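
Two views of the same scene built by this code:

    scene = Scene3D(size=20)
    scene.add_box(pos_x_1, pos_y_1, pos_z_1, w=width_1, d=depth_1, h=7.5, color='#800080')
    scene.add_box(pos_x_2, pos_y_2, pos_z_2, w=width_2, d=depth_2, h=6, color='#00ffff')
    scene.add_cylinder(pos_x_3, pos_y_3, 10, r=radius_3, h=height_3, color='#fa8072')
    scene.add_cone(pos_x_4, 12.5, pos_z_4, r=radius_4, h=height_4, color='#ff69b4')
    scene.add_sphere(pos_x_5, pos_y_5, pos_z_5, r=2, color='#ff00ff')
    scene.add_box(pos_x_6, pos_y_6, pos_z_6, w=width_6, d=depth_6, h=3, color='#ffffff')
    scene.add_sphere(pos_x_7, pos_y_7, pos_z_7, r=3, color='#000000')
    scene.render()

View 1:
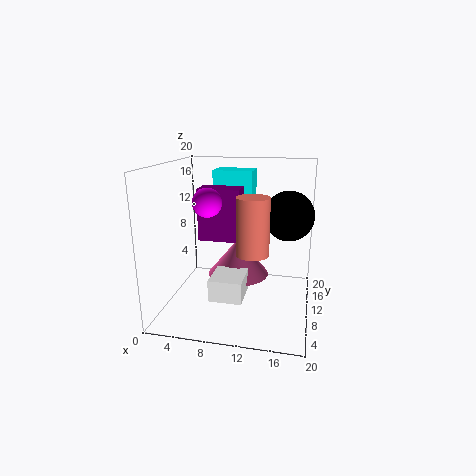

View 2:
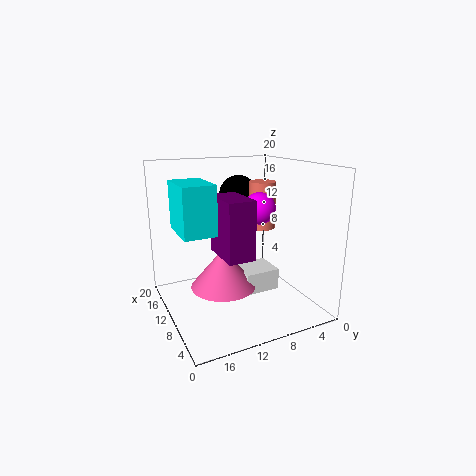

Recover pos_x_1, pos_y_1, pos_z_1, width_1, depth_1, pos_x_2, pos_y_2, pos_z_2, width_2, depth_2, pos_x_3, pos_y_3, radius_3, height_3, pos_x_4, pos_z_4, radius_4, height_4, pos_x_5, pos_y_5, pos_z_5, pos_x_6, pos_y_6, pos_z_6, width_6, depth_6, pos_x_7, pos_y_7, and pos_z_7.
pos_x_1 = 4
pos_y_1 = 10.5
pos_z_1 = 9
width_1 = 6
depth_1 = 3.5
pos_x_2 = 5
pos_y_2 = 15
pos_z_2 = 12.5
width_2 = 6
depth_2 = 4
pos_x_3 = 13
pos_y_3 = 4.5
radius_3 = 2
height_3 = 7
pos_x_4 = 9.5
pos_z_4 = 3.5
radius_4 = 4.5
height_4 = 5.5
pos_x_5 = 6
pos_y_5 = 9
pos_z_5 = 15
pos_x_6 = 7
pos_y_6 = 5
pos_z_6 = 2.5
width_6 = 4.5
depth_6 = 5
pos_x_7 = 17
pos_y_7 = 6.5
pos_z_7 = 14.5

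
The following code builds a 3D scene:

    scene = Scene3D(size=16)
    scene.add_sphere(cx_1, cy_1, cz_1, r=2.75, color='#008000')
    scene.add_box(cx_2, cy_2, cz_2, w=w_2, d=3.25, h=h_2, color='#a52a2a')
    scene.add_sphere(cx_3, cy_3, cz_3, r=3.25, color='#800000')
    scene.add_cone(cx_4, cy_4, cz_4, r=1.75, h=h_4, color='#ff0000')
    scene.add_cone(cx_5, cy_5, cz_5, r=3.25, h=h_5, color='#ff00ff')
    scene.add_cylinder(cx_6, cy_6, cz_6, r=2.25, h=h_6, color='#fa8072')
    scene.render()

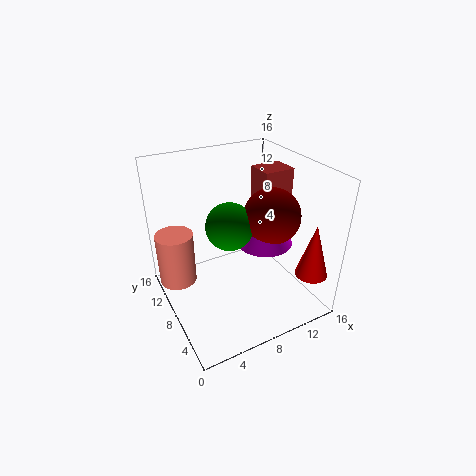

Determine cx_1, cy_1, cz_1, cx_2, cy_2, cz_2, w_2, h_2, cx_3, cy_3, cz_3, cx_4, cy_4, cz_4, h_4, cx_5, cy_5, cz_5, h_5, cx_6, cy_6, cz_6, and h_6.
cx_1 = 7.75
cy_1 = 9.5
cz_1 = 8.75
cx_2 = 12.25
cy_2 = 9.25
cz_2 = 7.5
w_2 = 3.75
h_2 = 6.75
cx_3 = 12.25
cy_3 = 7.75
cz_3 = 9.75
cx_4 = 14
cy_4 = 2.25
cz_4 = 4.75
h_4 = 6
cx_5 = 11.5
cy_5 = 8
cz_5 = 6.5
h_5 = 4.75
cx_6 = 2.25
cy_6 = 13.25
cz_6 = 0.75
h_6 = 6.5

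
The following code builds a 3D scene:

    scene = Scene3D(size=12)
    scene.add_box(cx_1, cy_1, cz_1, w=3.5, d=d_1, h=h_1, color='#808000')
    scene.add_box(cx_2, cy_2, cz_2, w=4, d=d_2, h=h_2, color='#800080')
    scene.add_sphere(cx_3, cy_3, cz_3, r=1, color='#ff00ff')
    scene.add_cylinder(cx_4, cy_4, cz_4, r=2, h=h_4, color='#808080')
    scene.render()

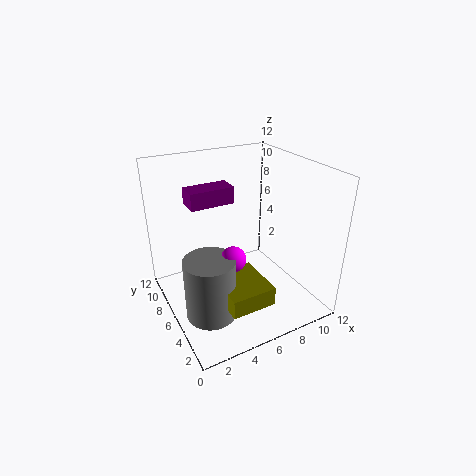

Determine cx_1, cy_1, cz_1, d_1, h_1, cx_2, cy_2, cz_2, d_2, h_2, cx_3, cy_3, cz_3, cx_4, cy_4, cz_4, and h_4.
cx_1 = 3; cy_1 = 1; cz_1 = 2.5; d_1 = 4; h_1 = 1.5; cx_2 = 3; cy_2 = 8.5; cz_2 = 8; d_2 = 2; h_2 = 1.5; cx_3 = 4.5; cy_3 = 4; cz_3 = 5.5; cx_4 = 2.5; cy_4 = 4; cz_4 = 1; h_4 = 5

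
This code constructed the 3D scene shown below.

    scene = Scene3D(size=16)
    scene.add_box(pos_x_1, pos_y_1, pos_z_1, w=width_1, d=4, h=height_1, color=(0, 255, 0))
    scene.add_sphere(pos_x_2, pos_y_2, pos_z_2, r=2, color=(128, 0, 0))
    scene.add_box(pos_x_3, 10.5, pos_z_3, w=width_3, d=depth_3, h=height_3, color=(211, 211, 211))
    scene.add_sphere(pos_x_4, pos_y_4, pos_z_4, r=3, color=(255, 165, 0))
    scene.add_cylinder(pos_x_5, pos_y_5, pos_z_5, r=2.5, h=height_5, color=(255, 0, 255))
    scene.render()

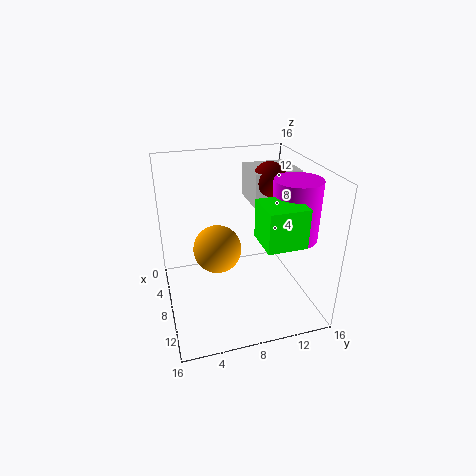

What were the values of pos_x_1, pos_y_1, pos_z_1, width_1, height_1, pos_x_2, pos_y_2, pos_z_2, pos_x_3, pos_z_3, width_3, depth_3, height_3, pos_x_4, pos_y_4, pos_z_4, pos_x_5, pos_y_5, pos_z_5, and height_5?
pos_x_1 = 10.5, pos_y_1 = 9, pos_z_1 = 9.5, width_1 = 4, height_1 = 4, pos_x_2 = 5.5, pos_y_2 = 12.5, pos_z_2 = 13.5, pos_x_3 = 1.5, pos_z_3 = 10.5, width_3 = 5, depth_3 = 5.5, height_3 = 4, pos_x_4 = 4, pos_y_4 = 6.5, pos_z_4 = 4.5, pos_x_5 = 10.5, pos_y_5 = 13.5, pos_z_5 = 8.5, height_5 = 6.5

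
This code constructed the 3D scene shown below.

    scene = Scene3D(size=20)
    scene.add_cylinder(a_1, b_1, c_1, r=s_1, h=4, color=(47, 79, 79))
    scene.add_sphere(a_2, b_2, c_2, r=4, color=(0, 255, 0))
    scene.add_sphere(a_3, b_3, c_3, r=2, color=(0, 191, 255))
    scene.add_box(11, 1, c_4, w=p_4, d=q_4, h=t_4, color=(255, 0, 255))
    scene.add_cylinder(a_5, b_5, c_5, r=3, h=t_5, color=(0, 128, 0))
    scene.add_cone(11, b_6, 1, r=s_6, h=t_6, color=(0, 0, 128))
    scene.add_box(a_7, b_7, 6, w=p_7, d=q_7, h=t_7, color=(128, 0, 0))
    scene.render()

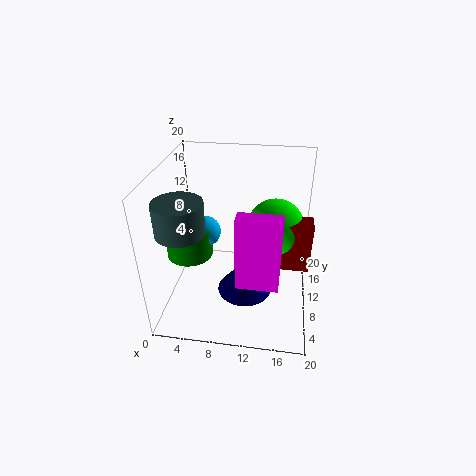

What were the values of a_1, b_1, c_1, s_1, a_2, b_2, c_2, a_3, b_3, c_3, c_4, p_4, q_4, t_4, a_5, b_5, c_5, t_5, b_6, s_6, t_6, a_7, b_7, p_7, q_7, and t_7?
a_1 = 4; b_1 = 4; c_1 = 14; s_1 = 3; a_2 = 15; b_2 = 12; c_2 = 11; a_3 = 6; b_3 = 8; c_3 = 12; c_4 = 9; p_4 = 5; q_4 = 2; t_4 = 9; a_5 = 4; b_5 = 7; c_5 = 9; t_5 = 4; b_6 = 10; s_6 = 4; t_6 = 5; a_7 = 13; b_7 = 9; p_7 = 7; q_7 = 3; t_7 = 7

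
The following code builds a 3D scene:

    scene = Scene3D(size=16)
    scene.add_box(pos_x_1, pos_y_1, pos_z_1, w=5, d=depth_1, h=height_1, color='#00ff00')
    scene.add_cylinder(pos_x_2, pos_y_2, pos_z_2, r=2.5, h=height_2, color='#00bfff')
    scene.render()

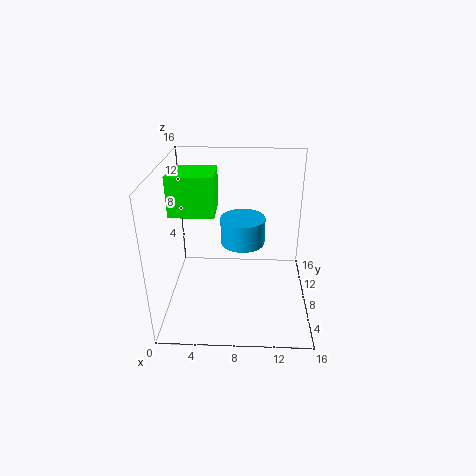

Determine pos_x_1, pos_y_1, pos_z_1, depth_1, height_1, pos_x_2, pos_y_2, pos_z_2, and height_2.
pos_x_1 = 0.5
pos_y_1 = 7.5
pos_z_1 = 10.5
depth_1 = 4.5
height_1 = 4.5
pos_x_2 = 8.5
pos_y_2 = 9
pos_z_2 = 7
height_2 = 3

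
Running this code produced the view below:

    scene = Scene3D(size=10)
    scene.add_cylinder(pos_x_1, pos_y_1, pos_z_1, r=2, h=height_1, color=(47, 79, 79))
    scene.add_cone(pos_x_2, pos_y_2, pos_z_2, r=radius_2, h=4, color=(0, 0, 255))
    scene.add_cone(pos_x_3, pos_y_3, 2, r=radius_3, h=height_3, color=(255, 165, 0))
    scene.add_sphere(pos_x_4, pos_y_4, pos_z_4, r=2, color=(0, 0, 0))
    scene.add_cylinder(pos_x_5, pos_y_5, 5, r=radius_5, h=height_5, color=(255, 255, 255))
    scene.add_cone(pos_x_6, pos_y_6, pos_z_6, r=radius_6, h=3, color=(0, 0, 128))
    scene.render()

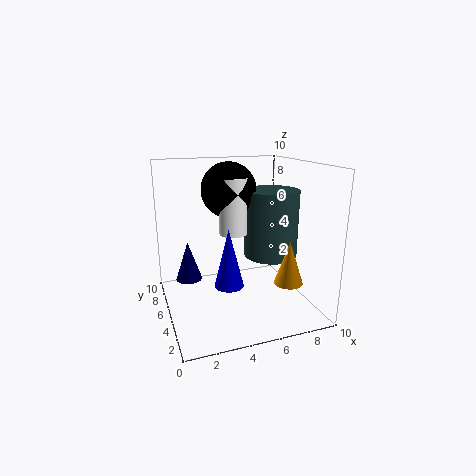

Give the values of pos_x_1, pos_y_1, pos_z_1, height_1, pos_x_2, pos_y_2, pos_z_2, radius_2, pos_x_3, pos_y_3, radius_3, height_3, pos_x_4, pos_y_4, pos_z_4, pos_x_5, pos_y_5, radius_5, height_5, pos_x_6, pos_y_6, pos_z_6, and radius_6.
pos_x_1 = 8, pos_y_1 = 6, pos_z_1 = 3, height_1 = 5, pos_x_2 = 4, pos_y_2 = 4, pos_z_2 = 2, radius_2 = 1, pos_x_3 = 8, pos_y_3 = 3, radius_3 = 1, height_3 = 3, pos_x_4 = 5, pos_y_4 = 7, pos_z_4 = 8, pos_x_5 = 5, pos_y_5 = 6, radius_5 = 1, height_5 = 4, pos_x_6 = 2, pos_y_6 = 8, pos_z_6 = 1, radius_6 = 1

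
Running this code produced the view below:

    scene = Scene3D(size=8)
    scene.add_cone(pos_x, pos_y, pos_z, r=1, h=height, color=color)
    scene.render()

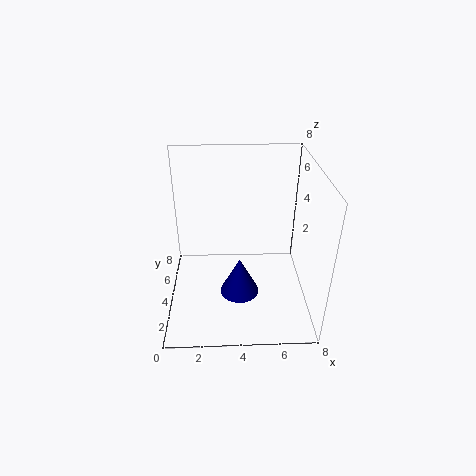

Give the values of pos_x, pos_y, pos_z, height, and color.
pos_x = 4; pos_y = 2; pos_z = 2; height = 2; color = 'navy'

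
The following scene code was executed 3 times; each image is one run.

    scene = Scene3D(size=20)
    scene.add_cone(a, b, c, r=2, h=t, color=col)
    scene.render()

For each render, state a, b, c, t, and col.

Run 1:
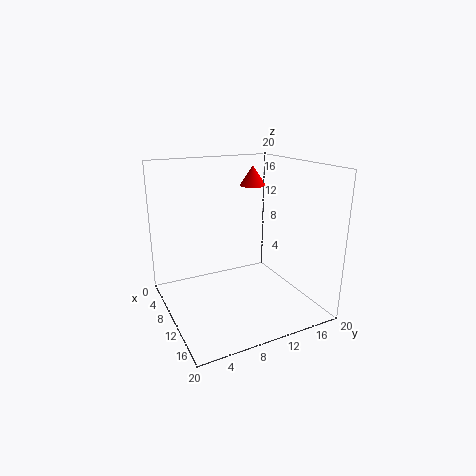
a = 5, b = 15, c = 16, t = 3, col = 'red'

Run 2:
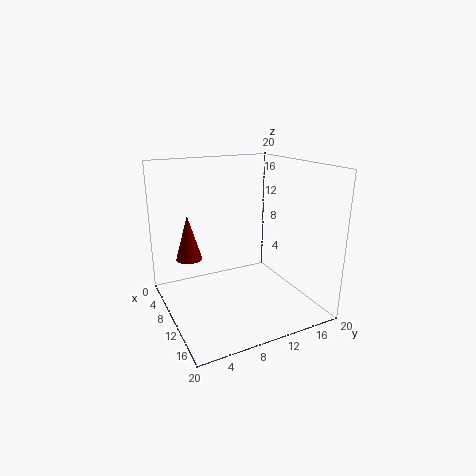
a = 3, b = 5, c = 5, t = 7, col = 'maroon'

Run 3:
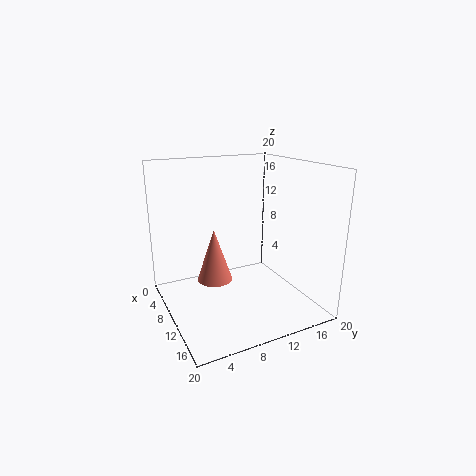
a = 16, b = 4, c = 8, t = 6, col = 'salmon'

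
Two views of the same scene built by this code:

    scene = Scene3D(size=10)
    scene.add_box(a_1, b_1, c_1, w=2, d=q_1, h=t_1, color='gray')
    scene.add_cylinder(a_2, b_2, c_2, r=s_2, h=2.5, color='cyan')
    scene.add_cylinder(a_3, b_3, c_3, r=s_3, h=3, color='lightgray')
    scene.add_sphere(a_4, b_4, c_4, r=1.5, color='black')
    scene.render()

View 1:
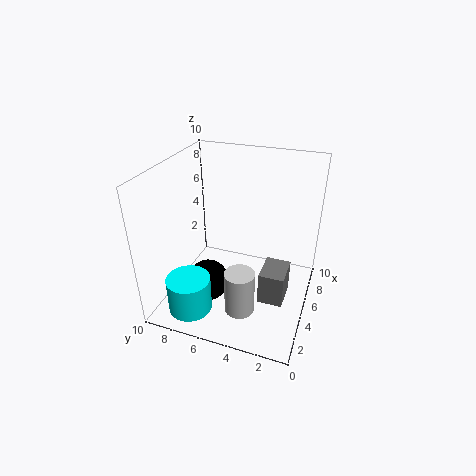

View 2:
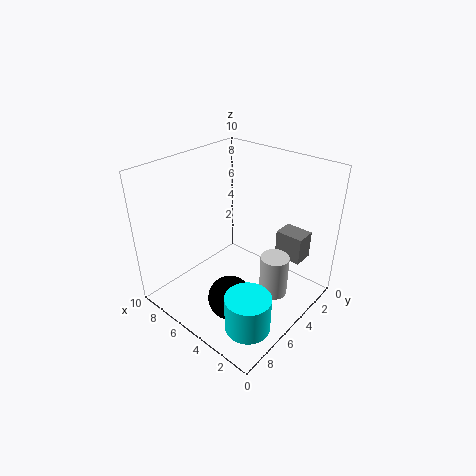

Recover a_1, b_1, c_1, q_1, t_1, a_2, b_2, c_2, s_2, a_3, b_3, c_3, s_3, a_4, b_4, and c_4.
a_1 = 1.5
b_1 = 1
c_1 = 3
q_1 = 1.5
t_1 = 2
a_2 = 2
b_2 = 7.5
c_2 = 0.5
s_2 = 1.5
a_3 = 2.5
b_3 = 4
c_3 = 1
s_3 = 1
a_4 = 4
b_4 = 7
c_4 = 1.5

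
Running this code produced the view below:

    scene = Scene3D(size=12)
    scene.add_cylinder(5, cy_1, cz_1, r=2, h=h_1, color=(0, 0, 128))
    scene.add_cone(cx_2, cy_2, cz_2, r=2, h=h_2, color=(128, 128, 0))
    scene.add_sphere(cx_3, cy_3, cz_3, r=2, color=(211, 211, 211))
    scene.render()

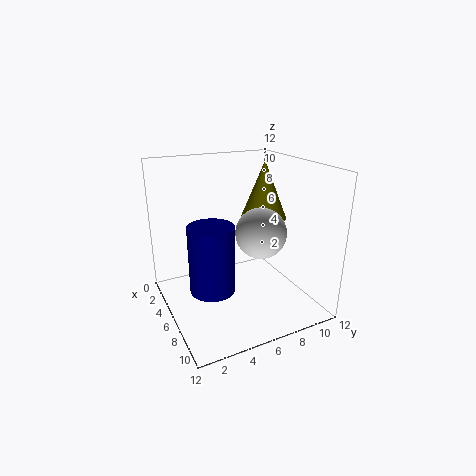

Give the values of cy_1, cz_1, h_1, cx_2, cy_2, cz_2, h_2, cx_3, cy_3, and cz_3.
cy_1 = 4, cz_1 = 1, h_1 = 6, cx_2 = 5, cy_2 = 9, cz_2 = 7, h_2 = 5, cx_3 = 8, cy_3 = 7, cz_3 = 7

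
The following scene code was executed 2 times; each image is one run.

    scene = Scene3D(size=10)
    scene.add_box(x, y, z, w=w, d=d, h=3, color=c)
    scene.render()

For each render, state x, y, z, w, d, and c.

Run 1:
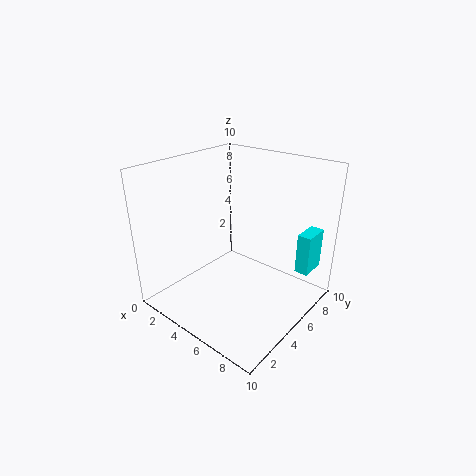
x = 8, y = 8, z = 2, w = 1, d = 2, c = 'cyan'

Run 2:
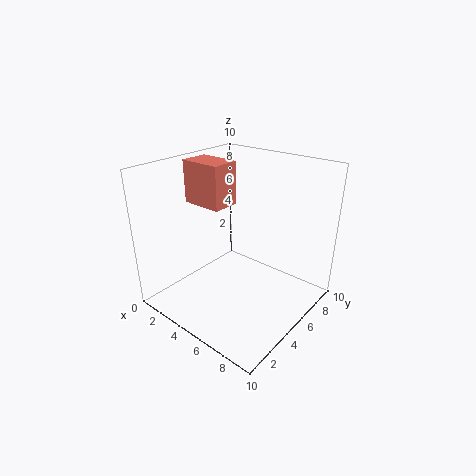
x = 1, y = 4, z = 7, w = 3, d = 2, c = 'salmon'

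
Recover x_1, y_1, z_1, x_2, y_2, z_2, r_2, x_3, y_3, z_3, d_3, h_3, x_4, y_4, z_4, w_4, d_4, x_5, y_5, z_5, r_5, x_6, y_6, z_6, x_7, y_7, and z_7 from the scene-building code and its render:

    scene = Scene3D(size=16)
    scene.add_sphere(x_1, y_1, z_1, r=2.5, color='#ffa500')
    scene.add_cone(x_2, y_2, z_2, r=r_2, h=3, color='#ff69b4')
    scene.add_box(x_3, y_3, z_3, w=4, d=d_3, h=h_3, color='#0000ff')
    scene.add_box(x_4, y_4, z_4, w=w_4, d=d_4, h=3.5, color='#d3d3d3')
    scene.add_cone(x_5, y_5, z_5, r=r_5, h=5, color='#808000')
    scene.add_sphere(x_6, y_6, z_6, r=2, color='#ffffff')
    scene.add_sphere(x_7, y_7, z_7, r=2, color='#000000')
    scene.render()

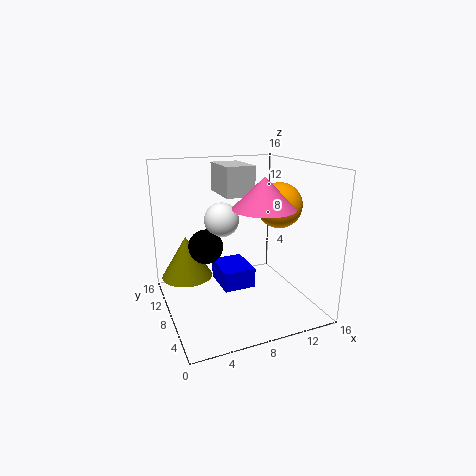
x_1 = 12.5, y_1 = 7, z_1 = 11.5, x_2 = 8.5, y_2 = 3, z_2 = 12.5, r_2 = 3, x_3 = 7, y_3 = 9.5, z_3 = 0.5, d_3 = 5, h_3 = 2.5, x_4 = 7.5, y_4 = 10, z_4 = 12, w_4 = 3.5, d_4 = 5.5, x_5 = 3, y_5 = 12, z_5 = 2.5, r_5 = 3, x_6 = 7, y_6 = 10.5, z_6 = 9.5, x_7 = 5, y_7 = 10.5, z_7 = 6.5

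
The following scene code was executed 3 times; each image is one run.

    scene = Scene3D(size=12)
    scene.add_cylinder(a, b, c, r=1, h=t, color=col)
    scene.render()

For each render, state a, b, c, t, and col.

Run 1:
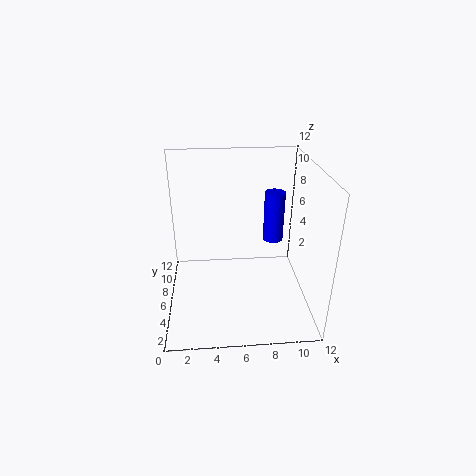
a = 10, b = 11, c = 3, t = 5, col = 'blue'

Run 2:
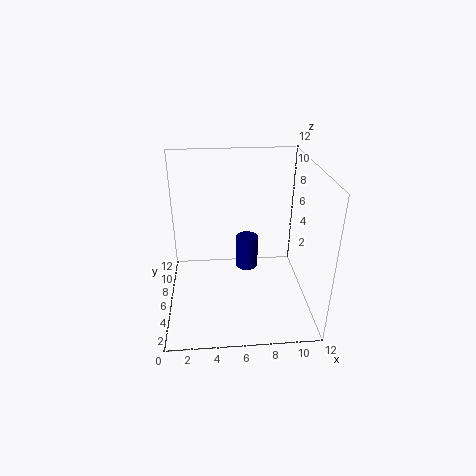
a = 7, b = 8, c = 2, t = 3, col = 'navy'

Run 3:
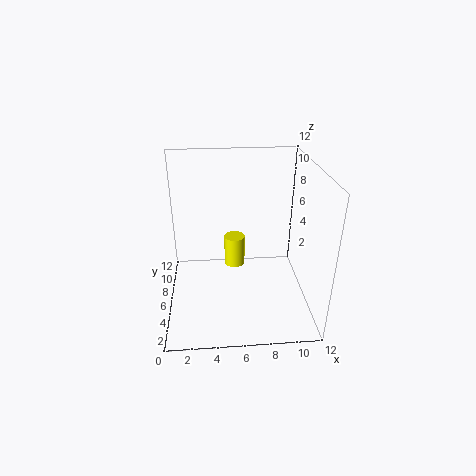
a = 6, b = 10, c = 1, t = 3, col = 'yellow'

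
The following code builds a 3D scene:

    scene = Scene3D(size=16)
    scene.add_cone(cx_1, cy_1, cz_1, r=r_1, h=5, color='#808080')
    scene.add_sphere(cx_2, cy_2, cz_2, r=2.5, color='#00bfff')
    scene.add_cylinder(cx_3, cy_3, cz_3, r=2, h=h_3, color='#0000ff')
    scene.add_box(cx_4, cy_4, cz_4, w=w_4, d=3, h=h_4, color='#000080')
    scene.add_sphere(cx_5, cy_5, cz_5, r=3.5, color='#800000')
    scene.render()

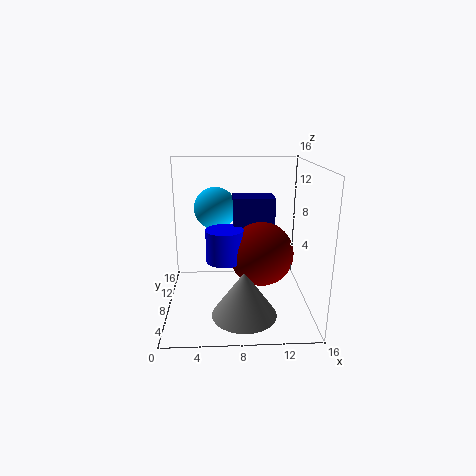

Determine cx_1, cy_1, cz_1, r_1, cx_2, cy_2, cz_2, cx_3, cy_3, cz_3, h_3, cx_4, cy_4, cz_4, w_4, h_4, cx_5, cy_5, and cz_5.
cx_1 = 8.5; cy_1 = 4.5; cz_1 = 0.5; r_1 = 3.5; cx_2 = 5.5; cy_2 = 11.5; cz_2 = 10.5; cx_3 = 6.5; cy_3 = 6.5; cz_3 = 6; h_3 = 3.5; cx_4 = 7.5; cy_4 = 7.5; cz_4 = 6.5; w_4 = 4.5; h_4 = 6; cx_5 = 10.5; cy_5 = 7; cz_5 = 6.5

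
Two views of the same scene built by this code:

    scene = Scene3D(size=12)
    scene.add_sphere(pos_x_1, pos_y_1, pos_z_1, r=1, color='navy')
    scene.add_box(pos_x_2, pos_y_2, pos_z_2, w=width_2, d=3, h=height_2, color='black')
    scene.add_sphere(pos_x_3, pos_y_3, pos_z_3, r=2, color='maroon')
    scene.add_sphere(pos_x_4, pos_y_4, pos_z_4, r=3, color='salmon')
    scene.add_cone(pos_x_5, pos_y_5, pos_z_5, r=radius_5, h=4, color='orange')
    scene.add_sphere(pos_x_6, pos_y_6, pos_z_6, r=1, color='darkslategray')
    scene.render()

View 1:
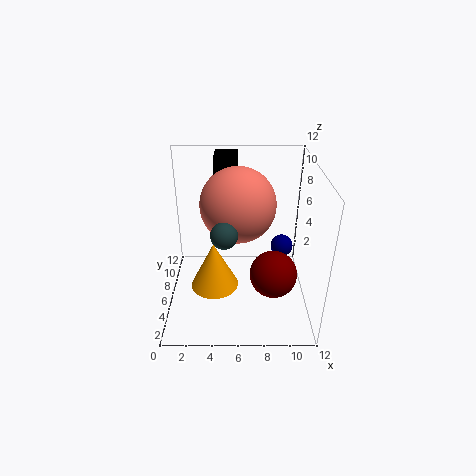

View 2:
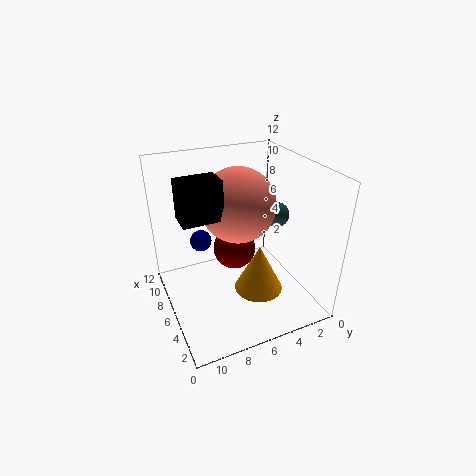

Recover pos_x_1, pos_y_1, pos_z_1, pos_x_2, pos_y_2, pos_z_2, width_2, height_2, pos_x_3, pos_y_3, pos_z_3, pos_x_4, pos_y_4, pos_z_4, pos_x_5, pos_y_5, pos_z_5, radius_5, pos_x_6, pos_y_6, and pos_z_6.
pos_x_1 = 10, pos_y_1 = 8, pos_z_1 = 4, pos_x_2 = 4, pos_y_2 = 8, pos_z_2 = 9, width_2 = 2, height_2 = 3, pos_x_3 = 9, pos_y_3 = 5, pos_z_3 = 3, pos_x_4 = 6, pos_y_4 = 6, pos_z_4 = 9, pos_x_5 = 4, pos_y_5 = 5, pos_z_5 = 2, radius_5 = 2, pos_x_6 = 5, pos_y_6 = 3, pos_z_6 = 8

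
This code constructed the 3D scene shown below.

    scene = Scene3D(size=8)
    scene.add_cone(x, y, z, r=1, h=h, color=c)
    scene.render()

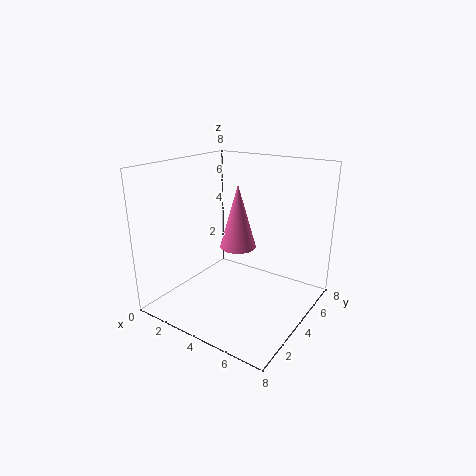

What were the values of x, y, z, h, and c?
x = 4, y = 4, z = 3.5, h = 3.5, c = 'hotpink'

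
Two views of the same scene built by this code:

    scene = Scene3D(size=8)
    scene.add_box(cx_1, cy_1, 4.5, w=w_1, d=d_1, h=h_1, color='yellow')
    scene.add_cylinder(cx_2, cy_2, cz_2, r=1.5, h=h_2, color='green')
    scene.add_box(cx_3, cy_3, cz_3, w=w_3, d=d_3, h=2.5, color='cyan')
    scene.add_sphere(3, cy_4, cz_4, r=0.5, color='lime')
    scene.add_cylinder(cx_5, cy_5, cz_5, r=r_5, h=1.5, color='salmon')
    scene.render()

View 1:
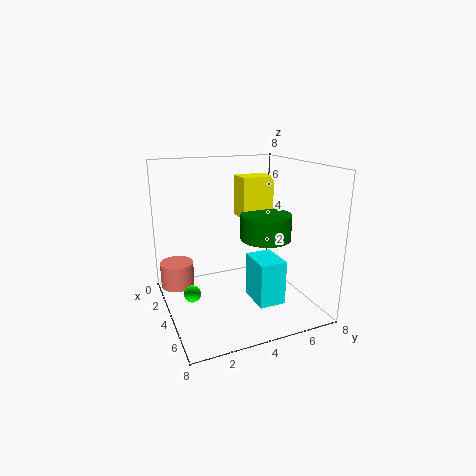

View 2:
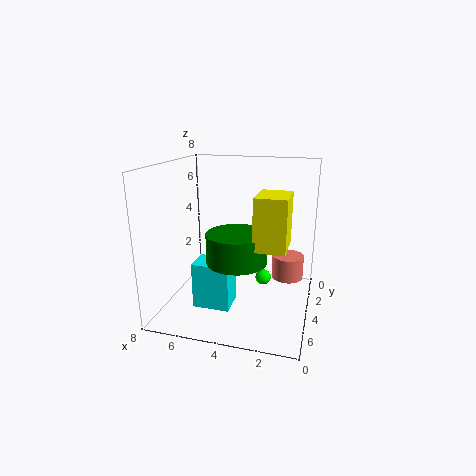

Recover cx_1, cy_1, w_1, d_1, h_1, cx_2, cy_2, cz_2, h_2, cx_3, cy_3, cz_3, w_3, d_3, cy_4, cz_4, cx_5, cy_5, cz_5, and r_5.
cx_1 = 1; cy_1 = 5; w_1 = 1.5; d_1 = 2; h_1 = 2.5; cx_2 = 3.5; cy_2 = 6; cz_2 = 3.5; h_2 = 1.5; cx_3 = 4; cy_3 = 4.5; cz_3 = 0.5; w_3 = 2; d_3 = 1.5; cy_4 = 1.5; cz_4 = 0.5; cx_5 = 1.5; cy_5 = 1; cz_5 = 0.5; r_5 = 1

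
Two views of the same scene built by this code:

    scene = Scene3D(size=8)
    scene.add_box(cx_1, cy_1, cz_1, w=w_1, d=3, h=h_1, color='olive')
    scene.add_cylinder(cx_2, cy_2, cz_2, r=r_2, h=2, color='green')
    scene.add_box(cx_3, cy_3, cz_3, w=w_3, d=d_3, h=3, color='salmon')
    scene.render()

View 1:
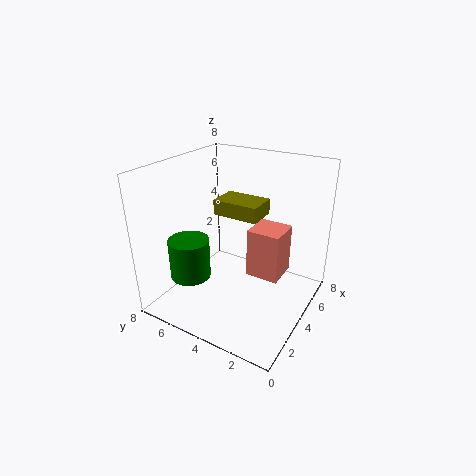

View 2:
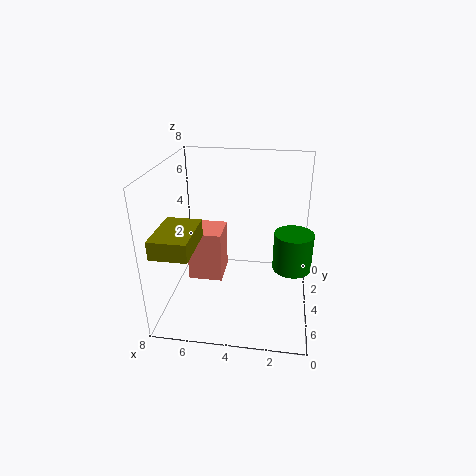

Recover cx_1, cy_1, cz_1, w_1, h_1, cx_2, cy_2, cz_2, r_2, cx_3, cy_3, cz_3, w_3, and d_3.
cx_1 = 6
cy_1 = 4
cz_1 = 4
w_1 = 2
h_1 = 1
cx_2 = 1
cy_2 = 5
cz_2 = 3
r_2 = 1
cx_3 = 5
cy_3 = 2
cz_3 = 1
w_3 = 2
d_3 = 2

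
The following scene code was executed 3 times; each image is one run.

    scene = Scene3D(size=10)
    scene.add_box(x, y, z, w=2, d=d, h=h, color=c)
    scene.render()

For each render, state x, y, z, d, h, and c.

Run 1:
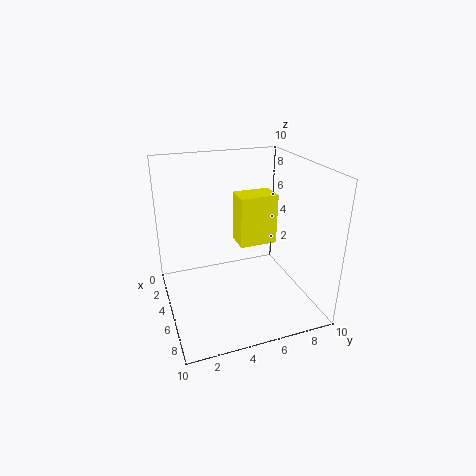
x = 1, y = 6, z = 3, d = 3, h = 4, c = 'yellow'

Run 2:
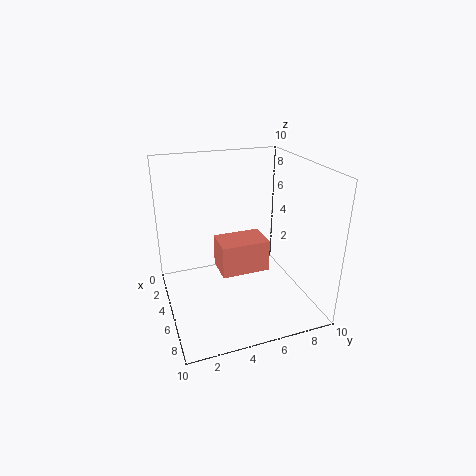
x = 6, y = 3, z = 4, d = 3, h = 2, c = 'salmon'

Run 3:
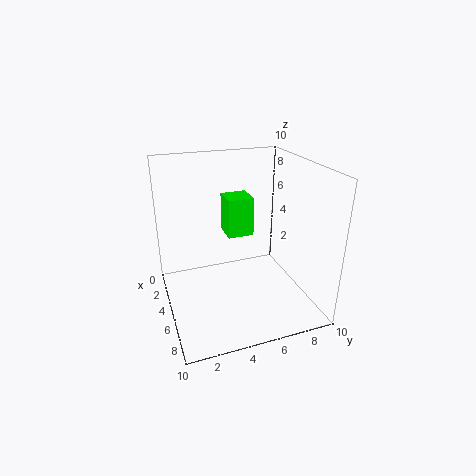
x = 1, y = 5, z = 4, d = 2, h = 3, c = 'lime'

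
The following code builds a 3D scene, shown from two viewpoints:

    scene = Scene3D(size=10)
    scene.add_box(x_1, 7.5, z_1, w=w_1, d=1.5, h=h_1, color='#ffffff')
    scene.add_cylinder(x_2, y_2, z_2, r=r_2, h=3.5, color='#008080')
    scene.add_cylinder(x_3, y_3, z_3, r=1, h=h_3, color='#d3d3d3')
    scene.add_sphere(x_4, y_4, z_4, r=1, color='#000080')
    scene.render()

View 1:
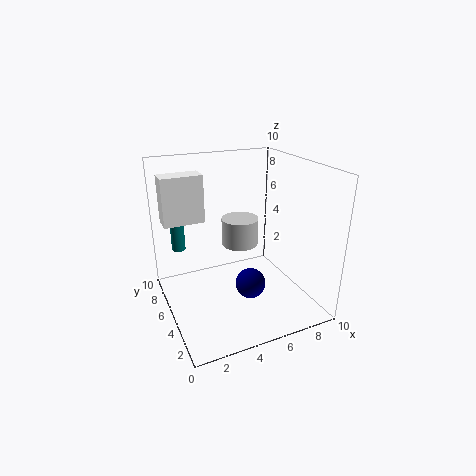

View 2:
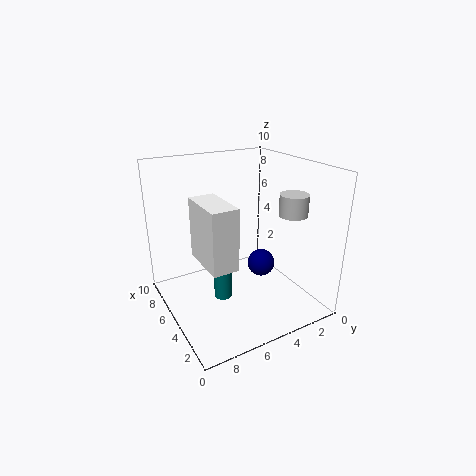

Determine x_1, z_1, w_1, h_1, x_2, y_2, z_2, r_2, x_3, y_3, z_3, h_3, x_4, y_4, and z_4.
x_1 = 0.5
z_1 = 5.5
w_1 = 3
h_1 = 3.5
x_2 = 1.5
y_2 = 8
z_2 = 3.5
r_2 = 0.5
x_3 = 3.5
y_3 = 1.5
z_3 = 6.5
h_3 = 1.5
x_4 = 5
y_4 = 3
z_4 = 2.5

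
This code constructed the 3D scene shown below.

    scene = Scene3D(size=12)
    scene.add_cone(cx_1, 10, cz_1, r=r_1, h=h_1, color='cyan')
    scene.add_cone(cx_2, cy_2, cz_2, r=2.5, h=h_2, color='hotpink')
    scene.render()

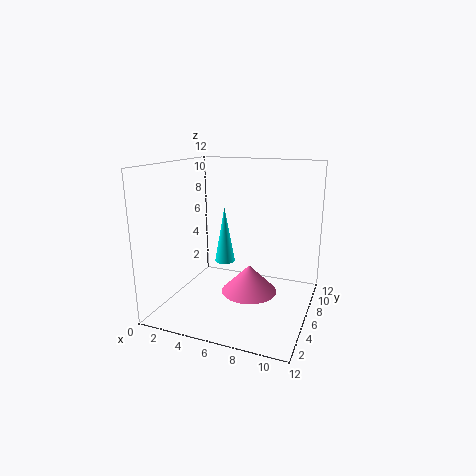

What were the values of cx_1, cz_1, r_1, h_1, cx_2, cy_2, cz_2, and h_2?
cx_1 = 3, cz_1 = 2, r_1 = 1, h_1 = 5.5, cx_2 = 6.5, cy_2 = 7.5, cz_2 = 0.5, h_2 = 2.5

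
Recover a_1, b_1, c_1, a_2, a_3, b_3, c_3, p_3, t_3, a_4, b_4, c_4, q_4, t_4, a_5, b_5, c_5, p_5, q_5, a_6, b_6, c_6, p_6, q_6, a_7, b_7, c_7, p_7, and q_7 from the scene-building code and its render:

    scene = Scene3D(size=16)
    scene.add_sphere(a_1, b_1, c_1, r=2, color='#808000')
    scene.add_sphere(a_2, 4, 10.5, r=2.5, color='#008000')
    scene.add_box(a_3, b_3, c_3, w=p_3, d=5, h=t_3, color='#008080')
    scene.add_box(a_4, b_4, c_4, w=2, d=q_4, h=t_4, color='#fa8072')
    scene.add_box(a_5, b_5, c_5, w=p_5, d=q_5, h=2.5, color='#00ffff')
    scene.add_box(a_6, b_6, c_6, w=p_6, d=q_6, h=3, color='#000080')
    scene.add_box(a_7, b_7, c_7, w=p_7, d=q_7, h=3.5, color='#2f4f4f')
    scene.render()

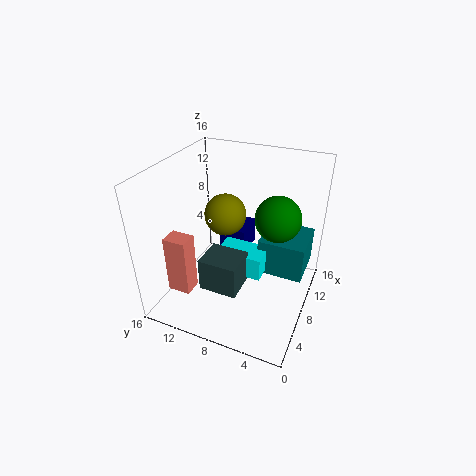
a_1 = 5; b_1 = 8; c_1 = 12.5; a_2 = 9.5; a_3 = 7.5; b_3 = 0.5; c_3 = 4.5; p_3 = 5; t_3 = 4; a_4 = 2.5; b_4 = 11.5; c_4 = 3; q_4 = 2.5; t_4 = 6.5; a_5 = 5.5; b_5 = 4.5; c_5 = 5; p_5 = 3; q_5 = 5; a_6 = 8.5; b_6 = 7.5; c_6 = 5.5; p_6 = 3.5; q_6 = 3; a_7 = 2.5; b_7 = 6; c_7 = 4.5; p_7 = 3.5; q_7 = 4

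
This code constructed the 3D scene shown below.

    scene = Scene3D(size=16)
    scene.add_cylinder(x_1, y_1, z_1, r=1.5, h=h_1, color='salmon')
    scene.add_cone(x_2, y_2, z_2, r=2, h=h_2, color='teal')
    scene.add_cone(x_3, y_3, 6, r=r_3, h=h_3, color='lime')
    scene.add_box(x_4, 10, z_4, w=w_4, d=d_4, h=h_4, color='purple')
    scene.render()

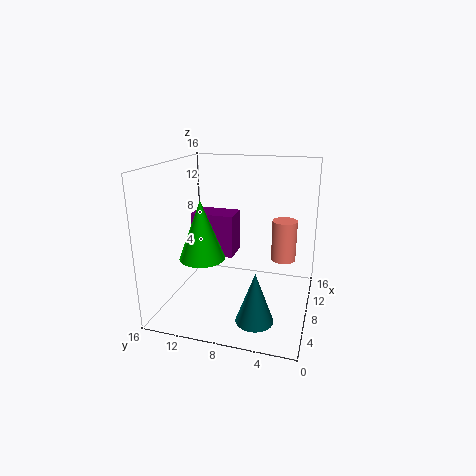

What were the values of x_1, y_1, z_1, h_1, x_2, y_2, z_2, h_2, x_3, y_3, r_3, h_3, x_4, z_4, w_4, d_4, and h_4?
x_1 = 12.5, y_1 = 3.5, z_1 = 4, h_1 = 5, x_2 = 4, y_2 = 5, z_2 = 0.5, h_2 = 5.5, x_3 = 6, y_3 = 11.5, r_3 = 2.5, h_3 = 6.5, x_4 = 12, z_4 = 3.5, w_4 = 3.5, d_4 = 5.5, h_4 = 5.5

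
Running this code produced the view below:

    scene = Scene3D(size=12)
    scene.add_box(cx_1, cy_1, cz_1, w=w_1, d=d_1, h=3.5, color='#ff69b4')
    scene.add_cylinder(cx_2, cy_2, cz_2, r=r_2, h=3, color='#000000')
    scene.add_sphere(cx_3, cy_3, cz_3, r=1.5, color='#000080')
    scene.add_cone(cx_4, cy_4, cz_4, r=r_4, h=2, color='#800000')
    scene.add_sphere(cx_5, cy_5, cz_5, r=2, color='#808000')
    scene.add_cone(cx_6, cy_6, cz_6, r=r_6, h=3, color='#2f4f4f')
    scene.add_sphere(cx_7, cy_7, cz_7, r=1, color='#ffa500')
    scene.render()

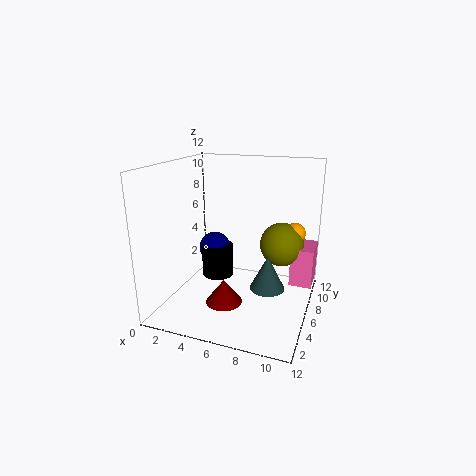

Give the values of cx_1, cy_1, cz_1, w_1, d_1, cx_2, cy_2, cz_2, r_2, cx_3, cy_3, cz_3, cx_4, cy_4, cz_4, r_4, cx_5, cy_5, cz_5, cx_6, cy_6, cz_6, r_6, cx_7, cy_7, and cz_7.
cx_1 = 10, cy_1 = 8.5, cz_1 = 1, w_1 = 2, d_1 = 3, cx_2 = 3, cy_2 = 8.5, cz_2 = 1, r_2 = 1.5, cx_3 = 2.5, cy_3 = 9, cz_3 = 3.5, cx_4 = 5.5, cy_4 = 4, cz_4 = 1, r_4 = 1.5, cx_5 = 9, cy_5 = 9.5, cz_5 = 4.5, cx_6 = 8.5, cy_6 = 6.5, cz_6 = 1.5, r_6 = 1.5, cx_7 = 10, cy_7 = 10, cz_7 = 5.5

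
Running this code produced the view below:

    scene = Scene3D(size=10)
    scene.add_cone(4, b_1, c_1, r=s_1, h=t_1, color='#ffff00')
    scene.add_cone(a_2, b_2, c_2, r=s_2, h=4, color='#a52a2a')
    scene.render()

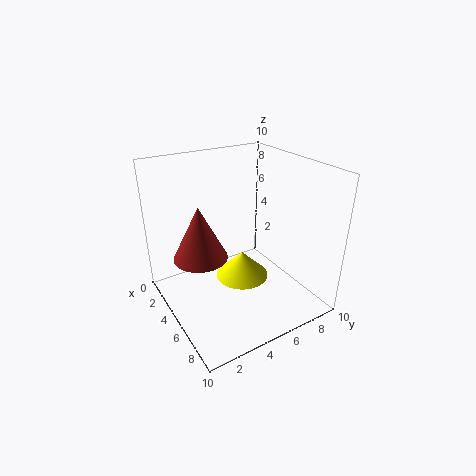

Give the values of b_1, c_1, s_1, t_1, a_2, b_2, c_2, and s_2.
b_1 = 6
c_1 = 1
s_1 = 2
t_1 = 2
a_2 = 3
b_2 = 3
c_2 = 3
s_2 = 2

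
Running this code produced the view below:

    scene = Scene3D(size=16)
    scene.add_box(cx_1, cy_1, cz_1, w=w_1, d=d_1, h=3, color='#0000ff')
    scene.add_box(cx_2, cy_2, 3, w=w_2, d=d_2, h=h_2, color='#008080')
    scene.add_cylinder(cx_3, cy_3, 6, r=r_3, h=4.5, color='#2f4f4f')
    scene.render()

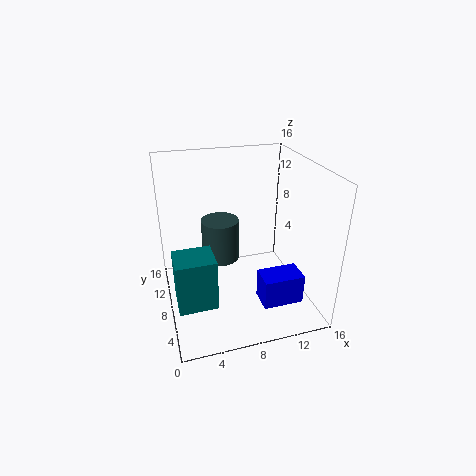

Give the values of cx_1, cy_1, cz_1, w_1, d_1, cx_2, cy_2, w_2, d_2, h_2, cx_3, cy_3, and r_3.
cx_1 = 8.5; cy_1 = 0.5; cz_1 = 4; w_1 = 4; d_1 = 2.5; cx_2 = 0.5; cy_2 = 3; w_2 = 4; d_2 = 3.5; h_2 = 5.5; cx_3 = 6; cy_3 = 8; r_3 = 2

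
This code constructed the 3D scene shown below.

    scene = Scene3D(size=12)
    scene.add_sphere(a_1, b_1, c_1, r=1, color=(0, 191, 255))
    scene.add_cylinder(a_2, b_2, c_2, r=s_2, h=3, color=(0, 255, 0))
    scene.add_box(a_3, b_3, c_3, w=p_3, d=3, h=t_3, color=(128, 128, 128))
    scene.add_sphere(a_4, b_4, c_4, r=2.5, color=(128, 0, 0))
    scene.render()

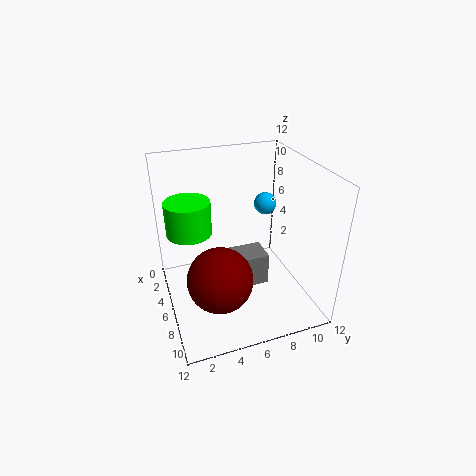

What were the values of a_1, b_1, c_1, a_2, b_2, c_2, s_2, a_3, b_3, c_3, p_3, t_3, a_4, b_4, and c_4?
a_1 = 3.5, b_1 = 9.5, c_1 = 7.5, a_2 = 3, b_2 = 2.5, c_2 = 5.5, s_2 = 2, a_3 = 3.5, b_3 = 6, c_3 = 0.5, p_3 = 2.5, t_3 = 3, a_4 = 9, b_4 = 3.5, c_4 = 4.5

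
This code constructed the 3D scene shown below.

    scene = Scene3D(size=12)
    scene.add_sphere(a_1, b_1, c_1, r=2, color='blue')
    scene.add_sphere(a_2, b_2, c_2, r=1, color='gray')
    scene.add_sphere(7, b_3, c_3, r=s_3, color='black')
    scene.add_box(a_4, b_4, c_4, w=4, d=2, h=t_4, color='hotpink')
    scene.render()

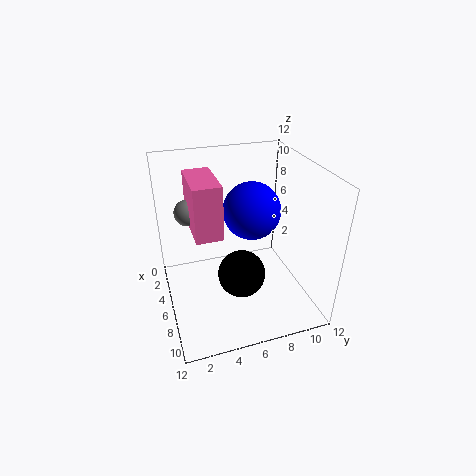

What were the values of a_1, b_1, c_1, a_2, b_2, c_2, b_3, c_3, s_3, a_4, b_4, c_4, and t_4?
a_1 = 9; b_1 = 6; c_1 = 10; a_2 = 6; b_2 = 2; c_2 = 9; b_3 = 6; c_3 = 3; s_3 = 2; a_4 = 5; b_4 = 2; c_4 = 8; t_4 = 4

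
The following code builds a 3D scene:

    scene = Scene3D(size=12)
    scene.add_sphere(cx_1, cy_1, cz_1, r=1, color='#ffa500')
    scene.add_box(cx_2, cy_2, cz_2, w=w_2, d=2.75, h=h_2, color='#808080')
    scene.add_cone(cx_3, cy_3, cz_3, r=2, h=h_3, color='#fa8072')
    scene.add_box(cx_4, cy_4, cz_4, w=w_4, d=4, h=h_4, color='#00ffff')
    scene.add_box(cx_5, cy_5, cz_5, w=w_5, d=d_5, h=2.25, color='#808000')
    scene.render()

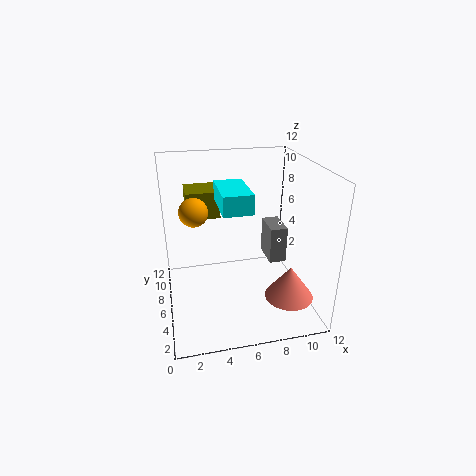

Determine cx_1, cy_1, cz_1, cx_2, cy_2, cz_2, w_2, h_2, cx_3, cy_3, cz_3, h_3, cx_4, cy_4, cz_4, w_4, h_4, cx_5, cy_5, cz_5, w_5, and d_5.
cx_1 = 2.25, cy_1 = 3.25, cz_1 = 9.75, cx_2 = 9, cy_2 = 6.25, cz_2 = 3, w_2 = 1.5, h_2 = 3.25, cx_3 = 9.75, cy_3 = 3.25, cz_3 = 1.5, h_3 = 2.75, cx_4 = 4.25, cy_4 = 3, cz_4 = 9.25, w_4 = 2.25, h_4 = 1.5, cx_5 = 2, cy_5 = 7, cz_5 = 7.5, w_5 = 2.75, d_5 = 2.75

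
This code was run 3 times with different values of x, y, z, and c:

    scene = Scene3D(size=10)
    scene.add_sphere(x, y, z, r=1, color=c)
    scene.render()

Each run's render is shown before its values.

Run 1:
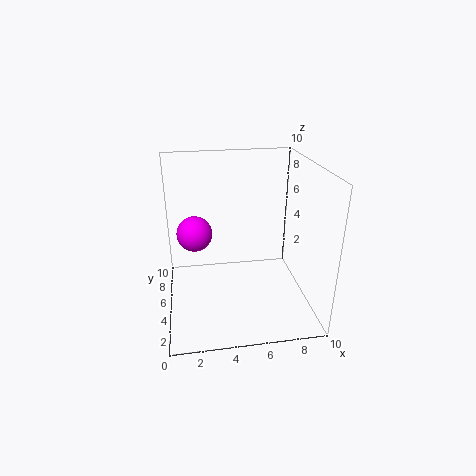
x = 2, y = 2, z = 7, c = 'magenta'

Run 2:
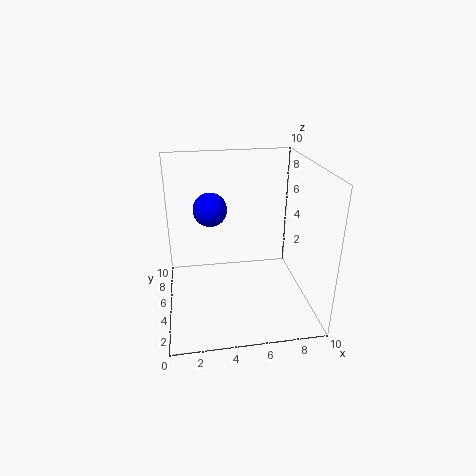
x = 3, y = 3, z = 8, c = 'blue'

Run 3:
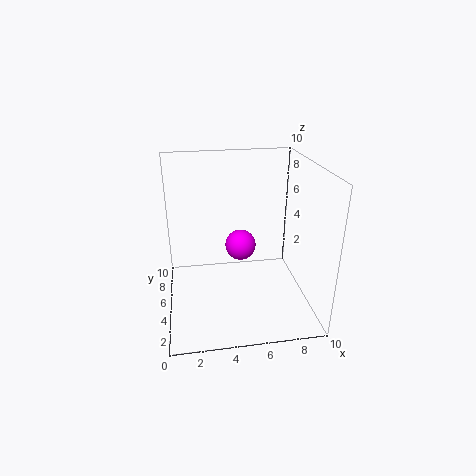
x = 5, y = 4, z = 5, c = 'magenta'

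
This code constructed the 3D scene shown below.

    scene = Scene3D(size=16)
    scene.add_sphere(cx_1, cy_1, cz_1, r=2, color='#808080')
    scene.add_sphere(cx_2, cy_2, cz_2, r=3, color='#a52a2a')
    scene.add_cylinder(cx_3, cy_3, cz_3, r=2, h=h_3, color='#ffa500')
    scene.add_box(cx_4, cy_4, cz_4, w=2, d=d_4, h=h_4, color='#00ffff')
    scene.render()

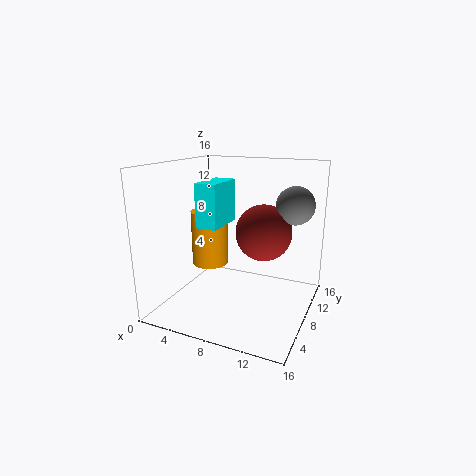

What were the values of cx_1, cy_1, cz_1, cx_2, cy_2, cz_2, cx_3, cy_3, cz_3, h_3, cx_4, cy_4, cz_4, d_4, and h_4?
cx_1 = 14
cy_1 = 9
cz_1 = 12
cx_2 = 11
cy_2 = 8
cz_2 = 9
cx_3 = 5
cy_3 = 7
cz_3 = 5
h_3 = 6
cx_4 = 7
cy_4 = 1
cz_4 = 11
d_4 = 4
h_4 = 4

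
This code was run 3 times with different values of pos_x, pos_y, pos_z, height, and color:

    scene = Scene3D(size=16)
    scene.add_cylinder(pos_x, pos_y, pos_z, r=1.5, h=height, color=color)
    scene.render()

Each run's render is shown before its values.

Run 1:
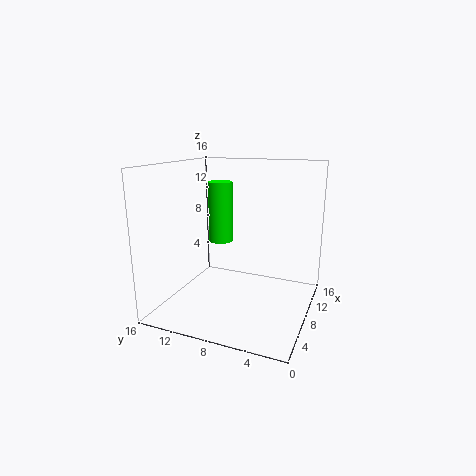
pos_x = 12; pos_y = 12; pos_z = 6; height = 7.5; color = 'lime'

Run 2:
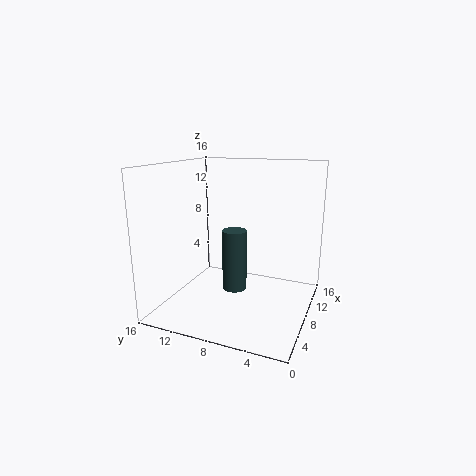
pos_x = 10.5; pos_y = 9.5; pos_z = 0.5; height = 7.5; color = 'darkslategray'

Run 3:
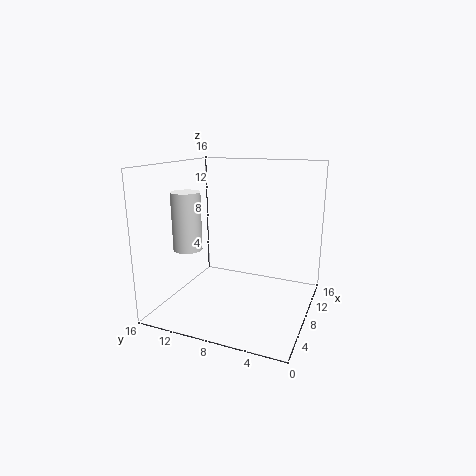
pos_x = 4; pos_y = 12; pos_z = 7.5; height = 6; color = 'white'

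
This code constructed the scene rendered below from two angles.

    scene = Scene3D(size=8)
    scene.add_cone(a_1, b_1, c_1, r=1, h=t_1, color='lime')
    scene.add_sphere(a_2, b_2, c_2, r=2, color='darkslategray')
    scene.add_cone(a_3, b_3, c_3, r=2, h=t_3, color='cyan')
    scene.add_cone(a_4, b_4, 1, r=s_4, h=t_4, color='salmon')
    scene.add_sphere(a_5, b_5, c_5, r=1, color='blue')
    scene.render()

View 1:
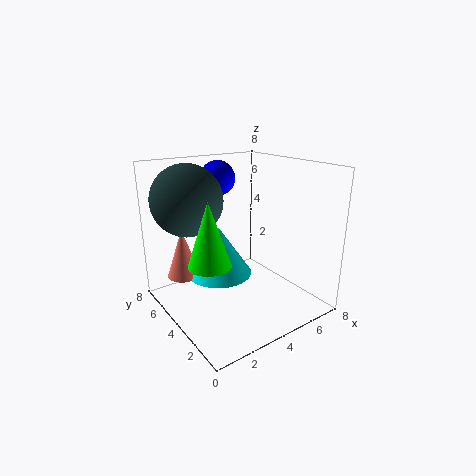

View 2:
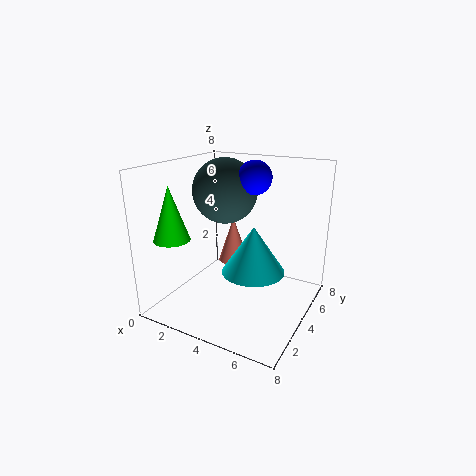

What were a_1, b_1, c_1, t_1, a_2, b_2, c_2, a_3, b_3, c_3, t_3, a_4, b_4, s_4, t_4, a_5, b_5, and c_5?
a_1 = 1; b_1 = 2; c_1 = 4; t_1 = 3; a_2 = 2; b_2 = 6; c_2 = 6; a_3 = 4; b_3 = 6; c_3 = 1; t_3 = 3; a_4 = 2; b_4 = 7; s_4 = 1; t_4 = 3; a_5 = 4; b_5 = 6; c_5 = 7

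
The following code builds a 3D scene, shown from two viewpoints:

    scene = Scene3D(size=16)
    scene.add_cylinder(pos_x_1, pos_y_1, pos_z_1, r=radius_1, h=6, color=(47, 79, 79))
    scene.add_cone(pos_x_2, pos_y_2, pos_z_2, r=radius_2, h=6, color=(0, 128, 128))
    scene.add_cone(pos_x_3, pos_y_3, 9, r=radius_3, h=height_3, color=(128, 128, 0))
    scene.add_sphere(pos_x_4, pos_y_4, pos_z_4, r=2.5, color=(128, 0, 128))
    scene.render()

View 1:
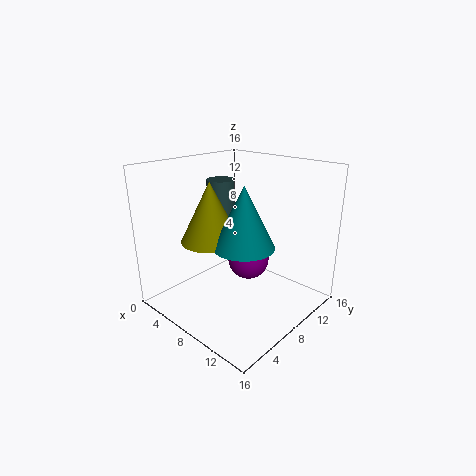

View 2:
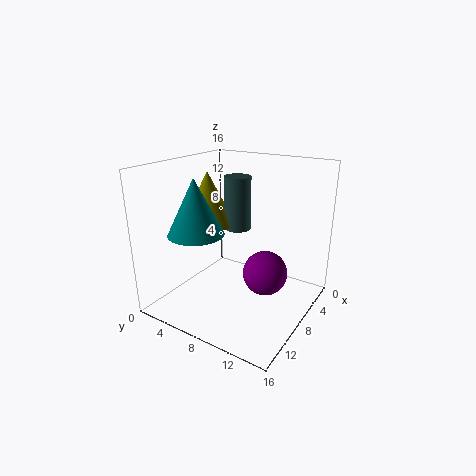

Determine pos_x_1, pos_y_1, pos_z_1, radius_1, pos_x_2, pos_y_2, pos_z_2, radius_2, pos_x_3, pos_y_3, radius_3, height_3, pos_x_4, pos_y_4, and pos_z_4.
pos_x_1 = 6.5; pos_y_1 = 7; pos_z_1 = 8.5; radius_1 = 1.5; pos_x_2 = 11.5; pos_y_2 = 5; pos_z_2 = 9; radius_2 = 3; pos_x_3 = 8; pos_y_3 = 4; radius_3 = 3; height_3 = 6; pos_x_4 = 7; pos_y_4 = 11; pos_z_4 = 4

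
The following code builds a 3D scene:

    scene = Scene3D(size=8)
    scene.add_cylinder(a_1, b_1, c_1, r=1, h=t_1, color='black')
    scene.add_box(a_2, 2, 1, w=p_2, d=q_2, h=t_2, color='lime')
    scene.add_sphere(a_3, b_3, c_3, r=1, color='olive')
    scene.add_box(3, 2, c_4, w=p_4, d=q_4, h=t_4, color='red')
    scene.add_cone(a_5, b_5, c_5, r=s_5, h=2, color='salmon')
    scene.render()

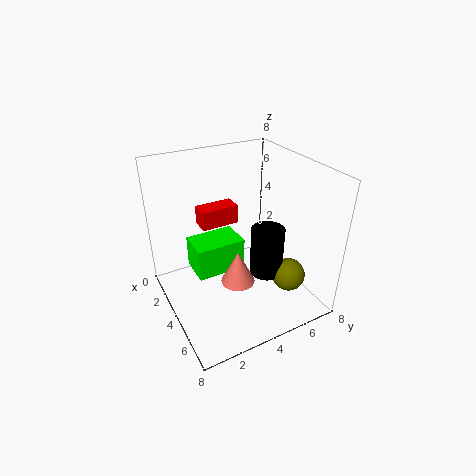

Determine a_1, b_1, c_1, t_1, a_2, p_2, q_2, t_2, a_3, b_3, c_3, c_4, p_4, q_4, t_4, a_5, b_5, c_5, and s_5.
a_1 = 4, b_1 = 6, c_1 = 1, t_1 = 3, a_2 = 1, p_2 = 2, q_2 = 3, t_2 = 2, a_3 = 5, b_3 = 7, c_3 = 1, c_4 = 5, p_4 = 1, q_4 = 2, t_4 = 1, a_5 = 4, b_5 = 4, c_5 = 1, s_5 = 1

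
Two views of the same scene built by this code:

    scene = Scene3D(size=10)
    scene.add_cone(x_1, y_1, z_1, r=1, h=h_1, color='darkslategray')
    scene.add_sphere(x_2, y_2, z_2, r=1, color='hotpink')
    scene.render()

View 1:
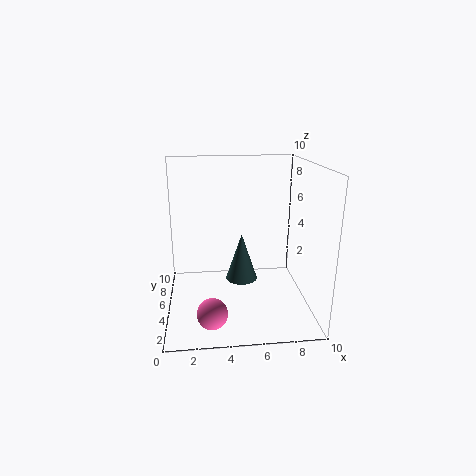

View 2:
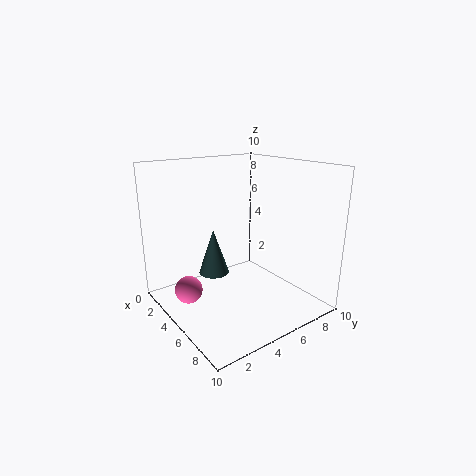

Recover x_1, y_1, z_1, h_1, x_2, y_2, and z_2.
x_1 = 5, y_1 = 3, z_1 = 3, h_1 = 3, x_2 = 3, y_2 = 2, z_2 = 1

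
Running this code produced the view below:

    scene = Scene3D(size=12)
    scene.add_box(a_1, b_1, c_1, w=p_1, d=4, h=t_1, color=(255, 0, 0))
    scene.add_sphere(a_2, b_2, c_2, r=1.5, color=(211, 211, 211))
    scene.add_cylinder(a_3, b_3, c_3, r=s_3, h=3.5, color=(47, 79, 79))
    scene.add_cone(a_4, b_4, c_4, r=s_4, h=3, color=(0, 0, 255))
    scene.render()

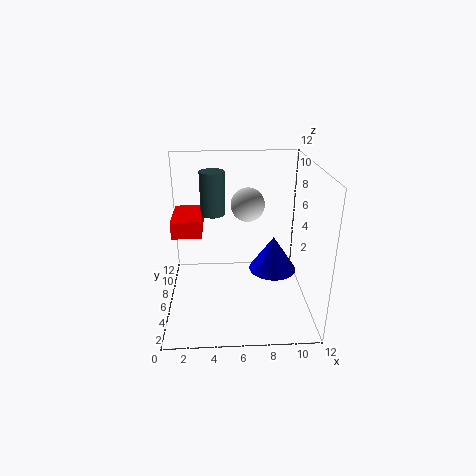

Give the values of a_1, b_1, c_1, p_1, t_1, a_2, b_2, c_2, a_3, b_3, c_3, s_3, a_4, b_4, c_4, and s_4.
a_1 = 0.5; b_1 = 6; c_1 = 6; p_1 = 2.5; t_1 = 1.5; a_2 = 7; b_2 = 8.5; c_2 = 8; a_3 = 4; b_3 = 6.5; c_3 = 8; s_3 = 1; a_4 = 9; b_4 = 6; c_4 = 3; s_4 = 2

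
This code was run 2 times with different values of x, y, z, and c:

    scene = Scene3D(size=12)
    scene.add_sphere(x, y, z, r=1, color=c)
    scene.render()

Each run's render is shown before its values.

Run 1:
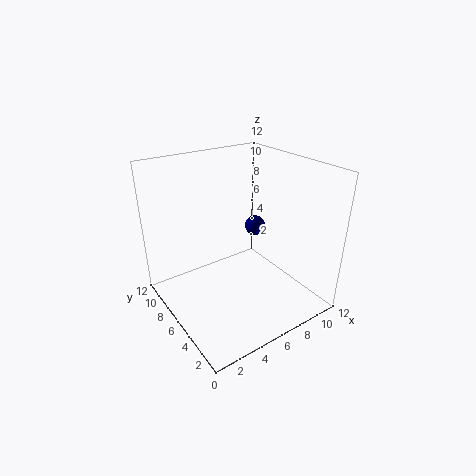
x = 10.5; y = 9.5; z = 4.5; c = 'navy'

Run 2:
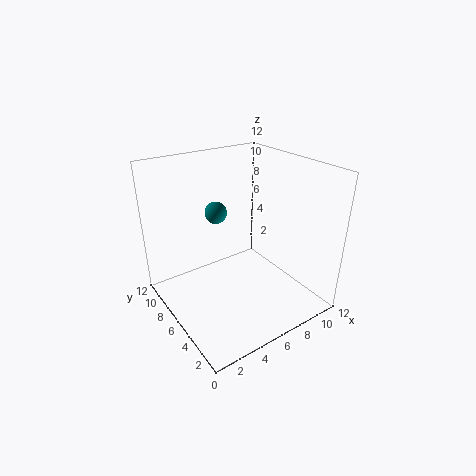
x = 6; y = 9.5; z = 7; c = 'teal'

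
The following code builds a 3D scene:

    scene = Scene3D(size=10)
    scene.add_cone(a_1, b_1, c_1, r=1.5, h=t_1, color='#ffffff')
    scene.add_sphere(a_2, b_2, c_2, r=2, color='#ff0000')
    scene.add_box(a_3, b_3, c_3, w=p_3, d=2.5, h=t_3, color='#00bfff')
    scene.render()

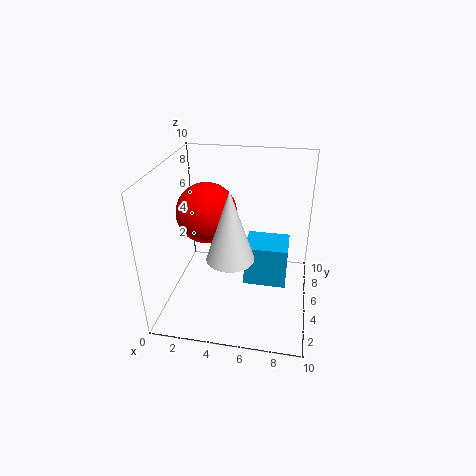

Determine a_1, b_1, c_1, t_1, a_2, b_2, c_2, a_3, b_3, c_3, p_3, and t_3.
a_1 = 5
b_1 = 2.5
c_1 = 5
t_1 = 4.5
a_2 = 3
b_2 = 4.5
c_2 = 7
a_3 = 5.5
b_3 = 4.5
c_3 = 1.5
p_3 = 3
t_3 = 3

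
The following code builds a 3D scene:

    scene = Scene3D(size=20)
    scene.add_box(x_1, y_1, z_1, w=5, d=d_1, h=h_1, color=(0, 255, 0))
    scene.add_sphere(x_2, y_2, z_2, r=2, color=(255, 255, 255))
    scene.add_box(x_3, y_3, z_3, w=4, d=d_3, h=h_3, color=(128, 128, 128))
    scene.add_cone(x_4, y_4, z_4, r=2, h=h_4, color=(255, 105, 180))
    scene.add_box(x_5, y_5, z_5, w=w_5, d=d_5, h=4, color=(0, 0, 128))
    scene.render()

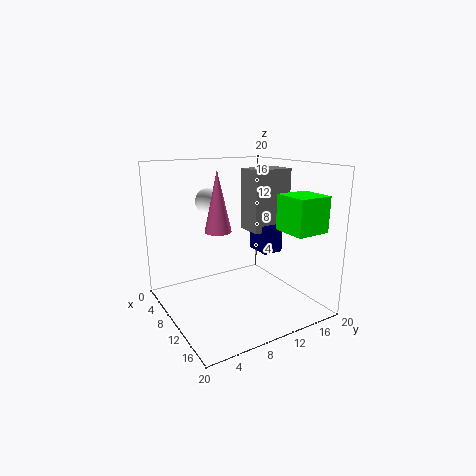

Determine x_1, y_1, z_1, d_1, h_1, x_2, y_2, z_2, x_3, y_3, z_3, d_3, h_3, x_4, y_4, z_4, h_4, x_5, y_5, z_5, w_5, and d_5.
x_1 = 12, y_1 = 15, z_1 = 11, d_1 = 5, h_1 = 5, x_2 = 3, y_2 = 9, z_2 = 14, x_3 = 6, y_3 = 13, z_3 = 10, d_3 = 6, h_3 = 9, x_4 = 6, y_4 = 9, z_4 = 10, h_4 = 9, x_5 = 7, y_5 = 14, z_5 = 7, w_5 = 4, d_5 = 3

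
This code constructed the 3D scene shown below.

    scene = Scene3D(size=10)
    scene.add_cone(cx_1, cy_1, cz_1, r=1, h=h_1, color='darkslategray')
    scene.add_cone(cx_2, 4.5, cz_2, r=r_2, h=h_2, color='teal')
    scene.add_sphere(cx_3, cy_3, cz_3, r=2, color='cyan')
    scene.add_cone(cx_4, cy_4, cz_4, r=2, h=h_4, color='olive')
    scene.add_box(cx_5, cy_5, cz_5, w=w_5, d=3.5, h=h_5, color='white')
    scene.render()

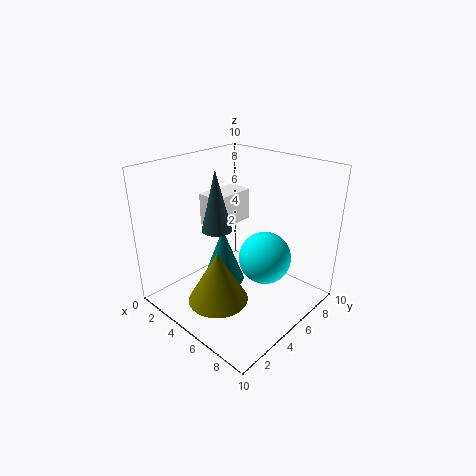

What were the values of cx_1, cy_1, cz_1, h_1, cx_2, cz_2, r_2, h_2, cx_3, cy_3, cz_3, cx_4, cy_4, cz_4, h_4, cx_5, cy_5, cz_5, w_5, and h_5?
cx_1 = 4.5, cy_1 = 3.5, cz_1 = 6, h_1 = 4, cx_2 = 4, cz_2 = 1.5, r_2 = 1.5, h_2 = 4, cx_3 = 5.5, cy_3 = 7.5, cz_3 = 2.5, cx_4 = 5.5, cy_4 = 2.5, cz_4 = 1.5, h_4 = 3.5, cx_5 = 0.5, cy_5 = 5.5, cz_5 = 4.5, w_5 = 2, h_5 = 2.5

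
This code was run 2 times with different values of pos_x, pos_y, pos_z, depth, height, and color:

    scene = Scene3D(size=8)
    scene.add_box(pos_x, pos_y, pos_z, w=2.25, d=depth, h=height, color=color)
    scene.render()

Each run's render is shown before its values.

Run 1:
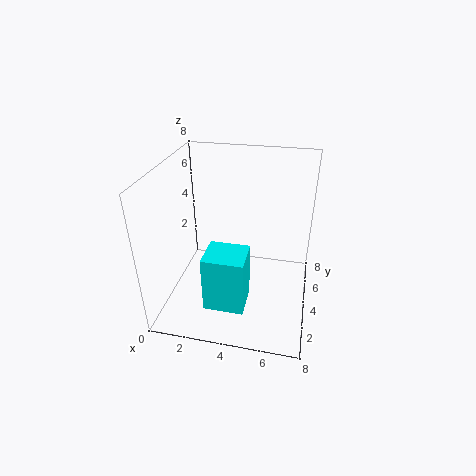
pos_x = 2.5, pos_y = 1.75, pos_z = 0.5, depth = 2, height = 3.25, color = 'cyan'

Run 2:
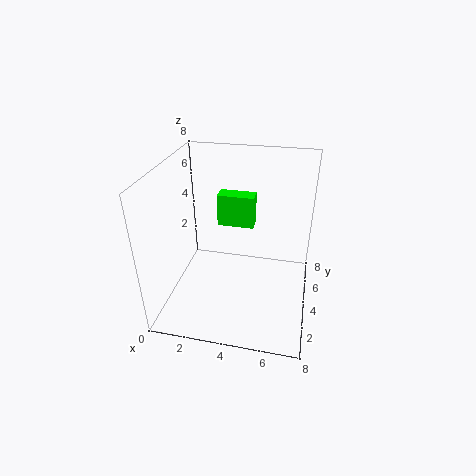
pos_x = 2.25, pos_y = 6, pos_z = 3.5, depth = 1, height = 2, color = 'lime'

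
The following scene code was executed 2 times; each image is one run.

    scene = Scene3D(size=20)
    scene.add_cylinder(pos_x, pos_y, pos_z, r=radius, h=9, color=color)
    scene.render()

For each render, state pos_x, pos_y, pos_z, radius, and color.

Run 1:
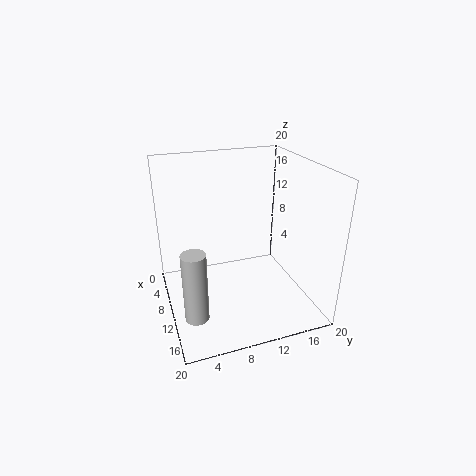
pos_x = 16
pos_y = 2.5
pos_z = 3
radius = 1.5
color = 'lightgray'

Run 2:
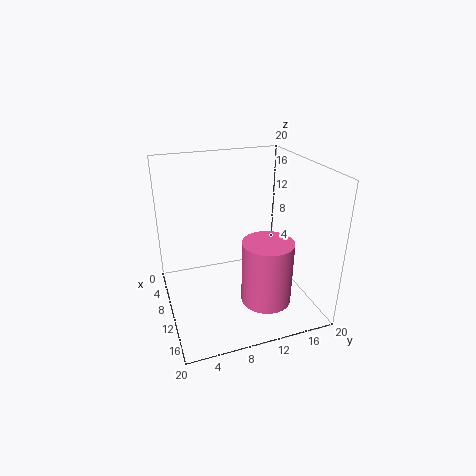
pos_x = 13.5
pos_y = 13
pos_z = 1.5
radius = 3.5
color = 'hotpink'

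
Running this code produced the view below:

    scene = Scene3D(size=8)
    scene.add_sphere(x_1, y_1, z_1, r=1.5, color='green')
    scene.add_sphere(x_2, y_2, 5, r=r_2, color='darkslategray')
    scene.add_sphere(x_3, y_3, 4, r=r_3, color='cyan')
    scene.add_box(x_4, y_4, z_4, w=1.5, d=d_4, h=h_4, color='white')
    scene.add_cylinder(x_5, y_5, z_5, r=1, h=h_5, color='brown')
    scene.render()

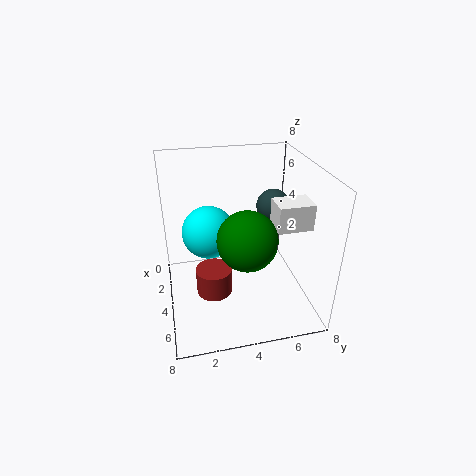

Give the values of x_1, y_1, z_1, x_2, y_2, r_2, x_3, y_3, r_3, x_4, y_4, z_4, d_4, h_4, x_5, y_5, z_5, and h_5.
x_1 = 6, y_1 = 4, z_1 = 5, x_2 = 2.5, y_2 = 6.5, r_2 = 1, x_3 = 3, y_3 = 2.5, r_3 = 1.5, x_4 = 3.5, y_4 = 6, z_4 = 4.5, d_4 = 2, h_4 = 1.5, x_5 = 4.5, y_5 = 2.5, z_5 = 1, h_5 = 1.5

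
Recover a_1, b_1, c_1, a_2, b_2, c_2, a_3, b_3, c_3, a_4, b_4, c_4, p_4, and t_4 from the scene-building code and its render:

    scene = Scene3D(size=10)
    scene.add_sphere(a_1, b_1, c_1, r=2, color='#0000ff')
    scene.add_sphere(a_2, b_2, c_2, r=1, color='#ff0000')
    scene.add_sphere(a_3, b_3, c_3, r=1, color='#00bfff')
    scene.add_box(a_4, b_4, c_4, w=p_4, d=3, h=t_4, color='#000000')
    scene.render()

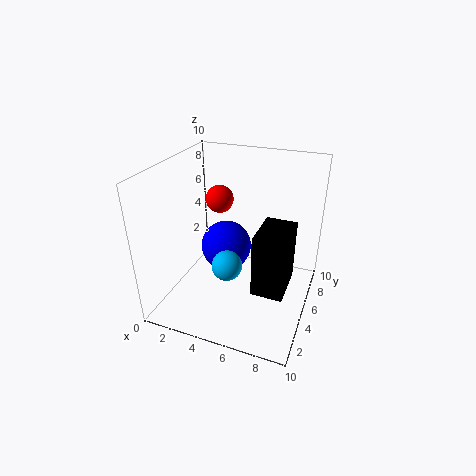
a_1 = 3, b_1 = 7.5, c_1 = 2.5, a_2 = 3, b_2 = 6.5, c_2 = 7, a_3 = 5, b_3 = 3, c_3 = 4, a_4 = 7, b_4 = 2, c_4 = 3, p_4 = 2, t_4 = 4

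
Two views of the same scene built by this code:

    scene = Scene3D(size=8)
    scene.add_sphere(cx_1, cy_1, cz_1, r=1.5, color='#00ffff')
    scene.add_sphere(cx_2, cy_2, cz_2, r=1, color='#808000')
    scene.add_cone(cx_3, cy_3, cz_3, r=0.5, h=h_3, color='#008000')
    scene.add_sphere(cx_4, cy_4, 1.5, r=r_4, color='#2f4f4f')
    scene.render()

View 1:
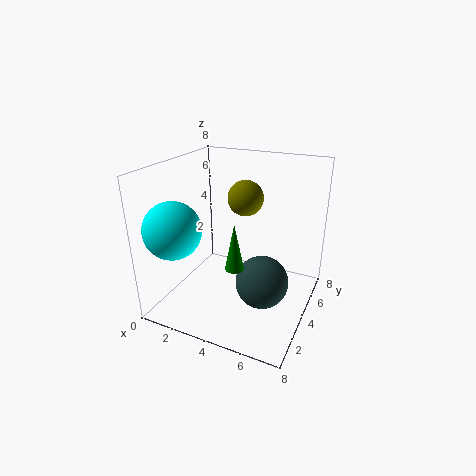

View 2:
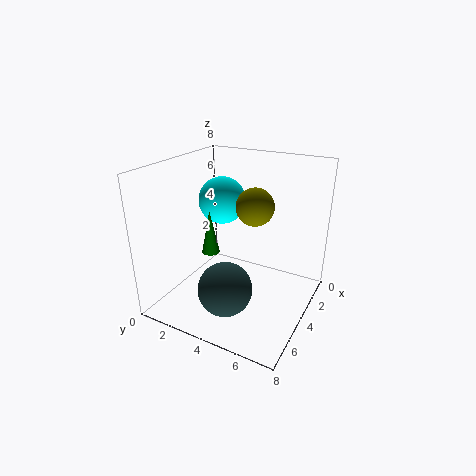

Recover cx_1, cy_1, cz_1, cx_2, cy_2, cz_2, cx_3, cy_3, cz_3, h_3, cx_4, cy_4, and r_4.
cx_1 = 1.5; cy_1 = 1.5; cz_1 = 5; cx_2 = 4; cy_2 = 5; cz_2 = 6; cx_3 = 4.5; cy_3 = 2.5; cz_3 = 3; h_3 = 2.5; cx_4 = 5.5; cy_4 = 4; r_4 = 1.5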